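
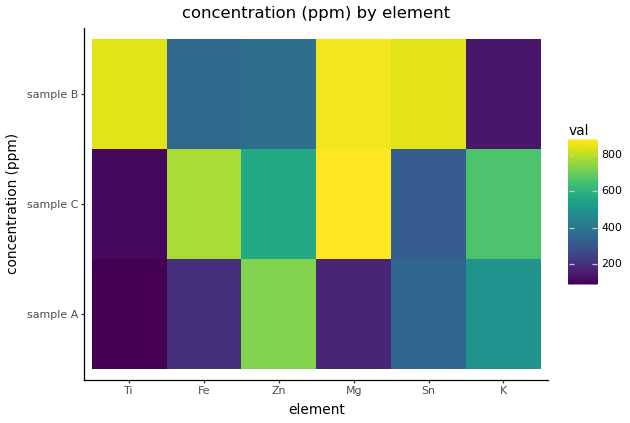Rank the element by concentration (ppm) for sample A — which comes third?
Top 4 for sample A: Zn ≈ 700, K ≈ 500, Sn ≈ 300, Fe ≈ 200.

Sn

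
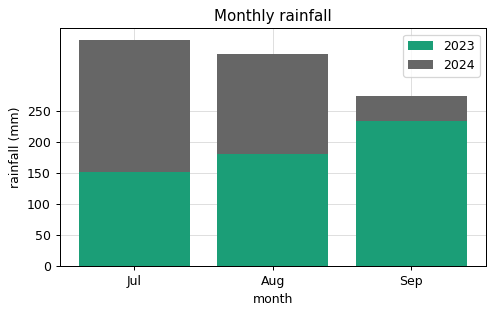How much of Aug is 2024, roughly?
≈ 150

2024 top ≈ 350, bottom ≈ 200; segment ≈ 150.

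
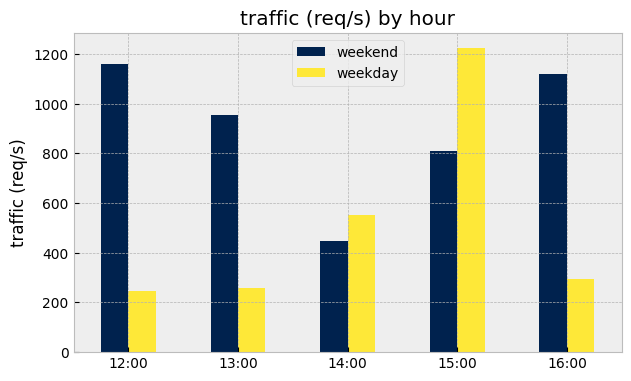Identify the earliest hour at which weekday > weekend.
13:00: weekday ≈ 200 vs weekend ≈ 1000 (not yet); 14:00: weekday ≈ 600 vs weekend ≈ 400 (first crossover).

14:00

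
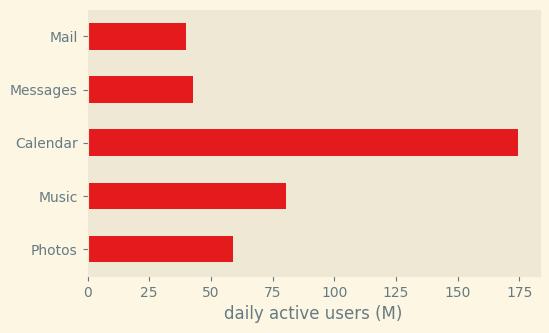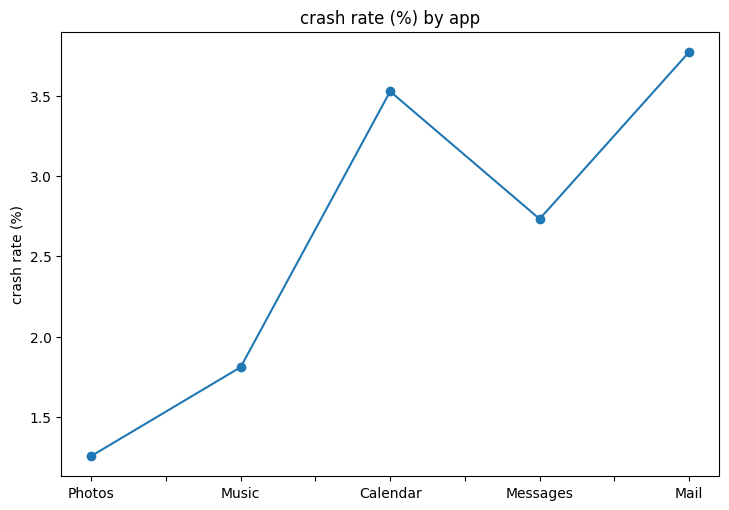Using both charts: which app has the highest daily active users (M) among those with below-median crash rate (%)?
Music

Chart 2 median crash rate (%) ≈ 2.5; below-median apps: Photos, Music. Among those, Music has the highest daily active users (M) (≈ 80).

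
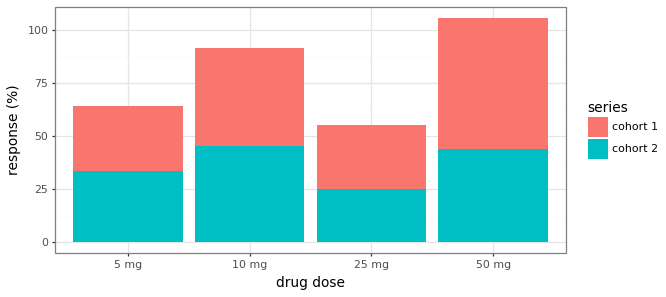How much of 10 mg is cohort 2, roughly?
≈ 50

cohort 2 top ≈ 50, bottom ≈ 0; segment ≈ 50.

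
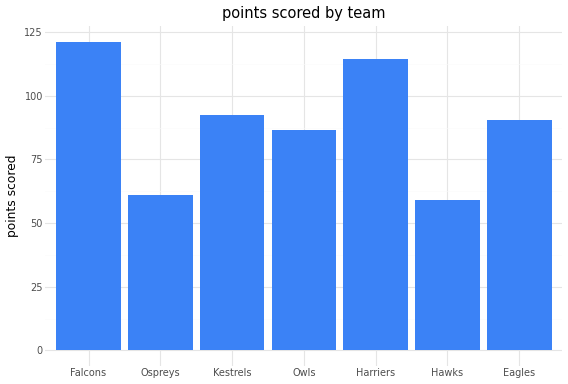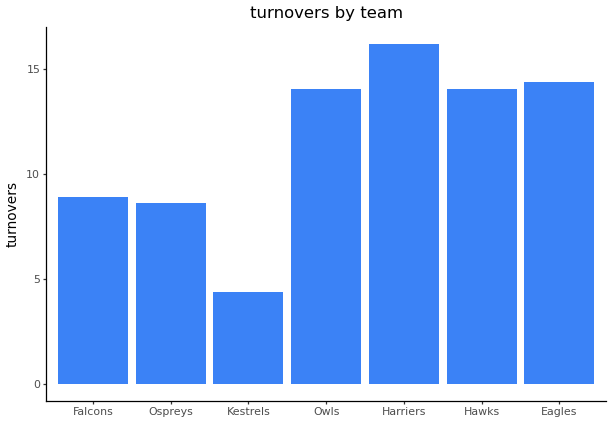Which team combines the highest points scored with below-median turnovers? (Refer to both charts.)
Chart 2 median turnovers ≈ 14; below-median teams: Falcons, Ospreys, Kestrels. Among those, Falcons has the highest points scored (≈ 120).

Falcons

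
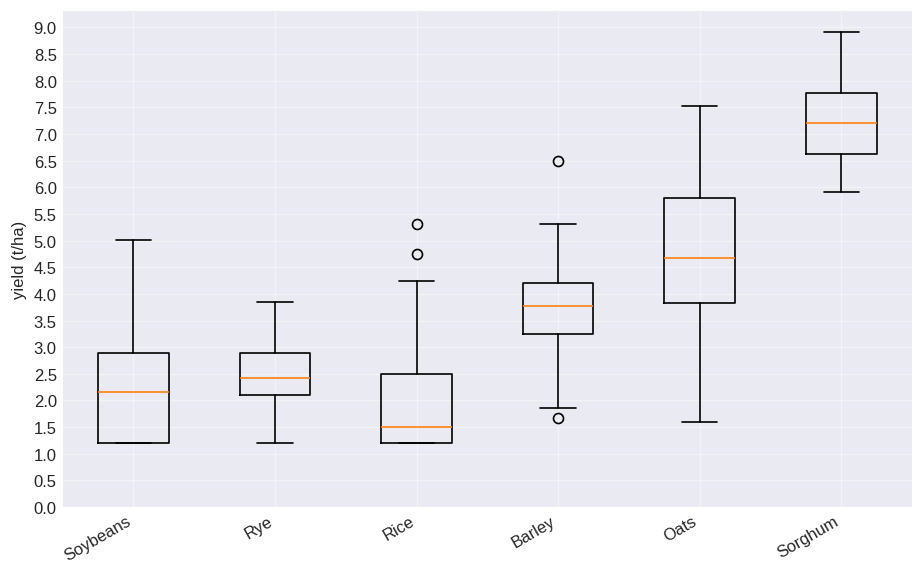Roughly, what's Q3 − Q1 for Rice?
≈ 1.5

Q3 ≈ 2.5, Q1 ≈ 1.0; IQR ≈ 1.5.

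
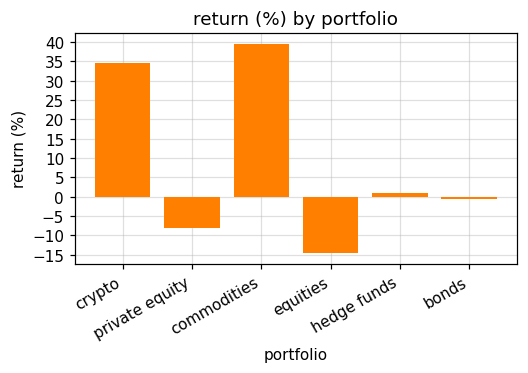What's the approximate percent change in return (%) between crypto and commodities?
crypto ≈ 35, commodities ≈ 40; (40 − 35) / 35 ≈ +14.3%.

≈ +14.3%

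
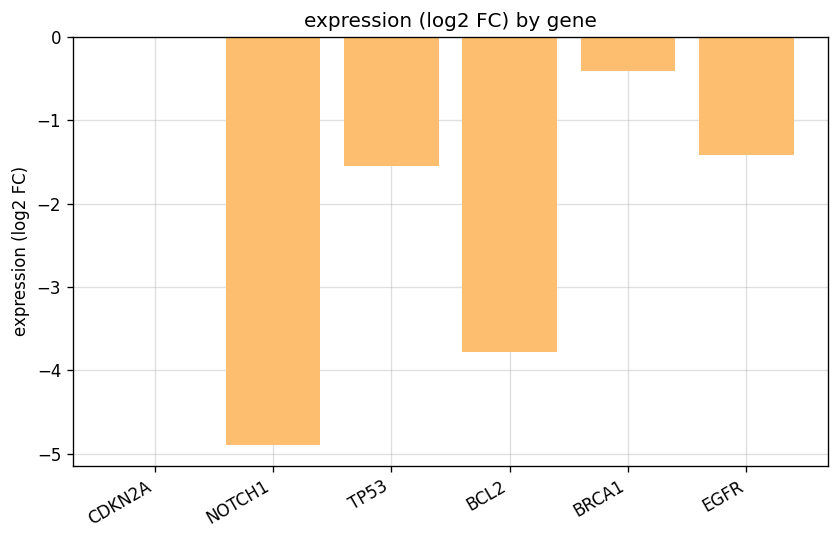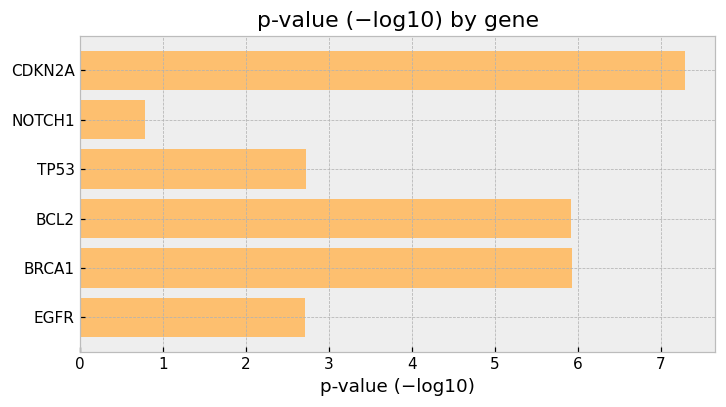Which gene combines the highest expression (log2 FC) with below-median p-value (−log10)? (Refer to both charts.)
EGFR

Chart 2 median p-value (−log10) ≈ 4; below-median genes: NOTCH1, TP53, EGFR. Among those, EGFR has the highest expression (log2 FC) (≈ -1).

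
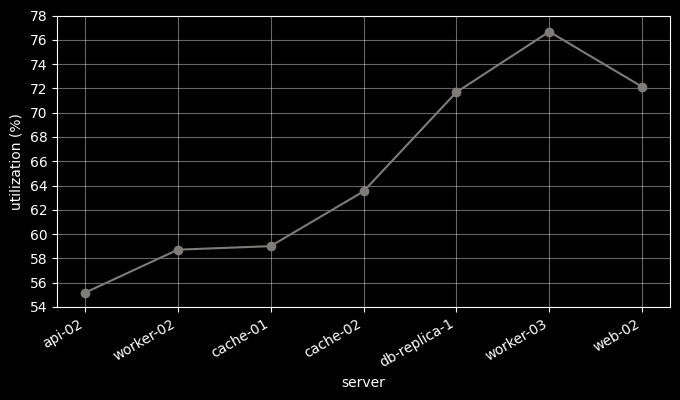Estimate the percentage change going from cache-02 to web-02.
cache-02 ≈ 64, web-02 ≈ 72; (72 − 64) / 64 ≈ +12.5%.

≈ +12.5%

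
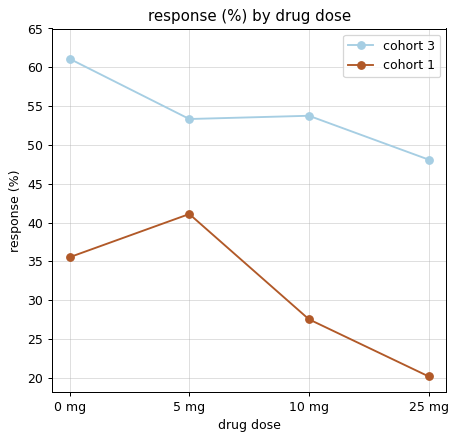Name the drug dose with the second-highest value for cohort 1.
Top 3 for cohort 1: 5 mg ≈ 40, 0 mg ≈ 35, 10 mg ≈ 30.

0 mg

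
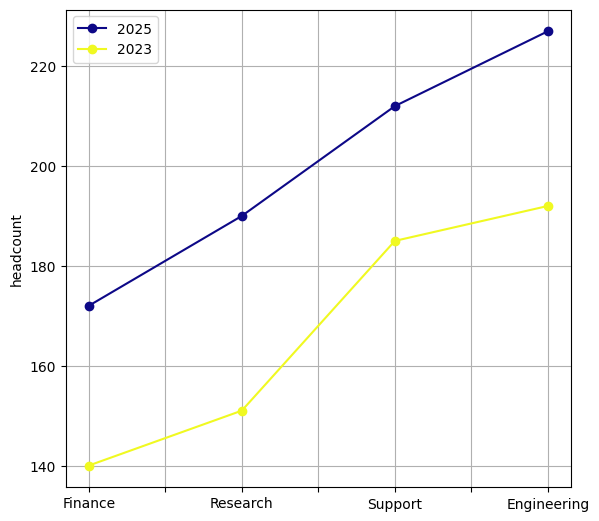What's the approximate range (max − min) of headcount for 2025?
≈ 60

Max Engineering ≈ 230, min Finance ≈ 170; range ≈ 60.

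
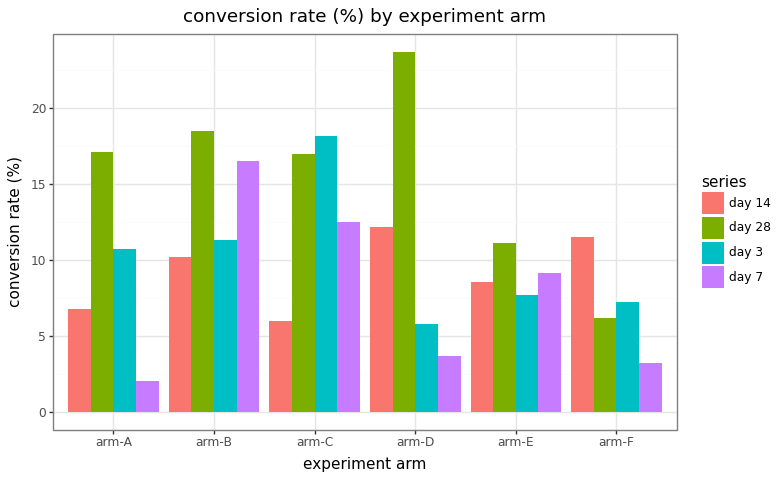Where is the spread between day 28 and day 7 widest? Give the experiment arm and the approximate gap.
arm-D, ≈ 20 %

arm-D: day 28 ≈ 24, day 7 ≈ 4 → gap ≈ 20. Next-largest (arm-A) is only ≈ 16.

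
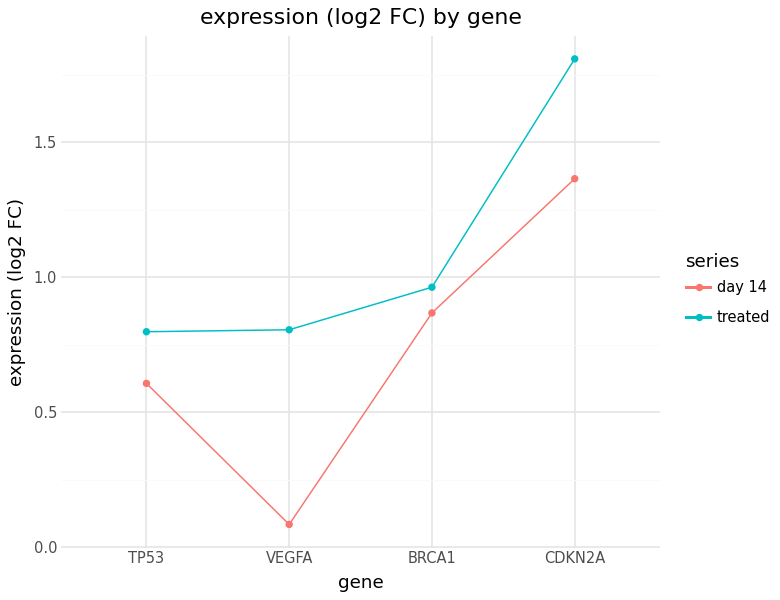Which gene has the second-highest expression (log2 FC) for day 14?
Top 3 for day 14: CDKN2A ≈ 1.4, BRCA1 ≈ 0.8, TP53 ≈ 0.6.

BRCA1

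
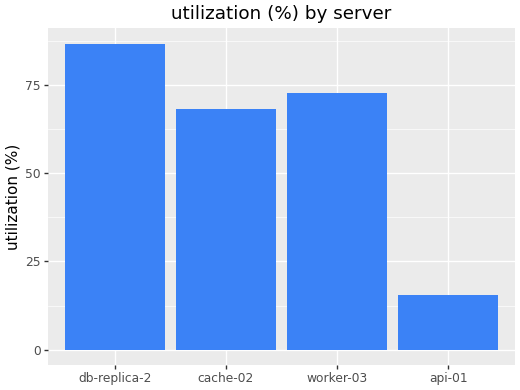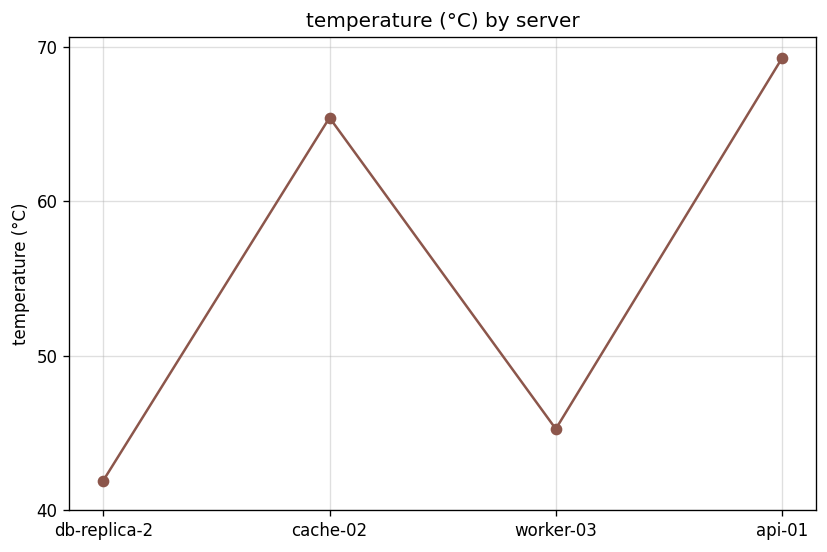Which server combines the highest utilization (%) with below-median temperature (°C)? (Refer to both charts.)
db-replica-2

Chart 2 median temperature (°C) ≈ 60; below-median servers: db-replica-2, worker-03. Among those, db-replica-2 has the highest utilization (%) (≈ 90).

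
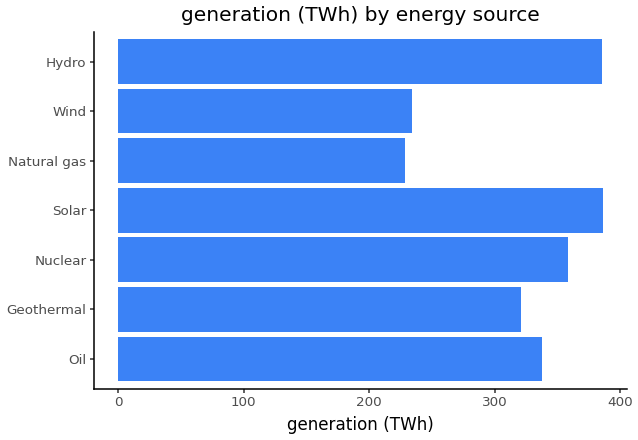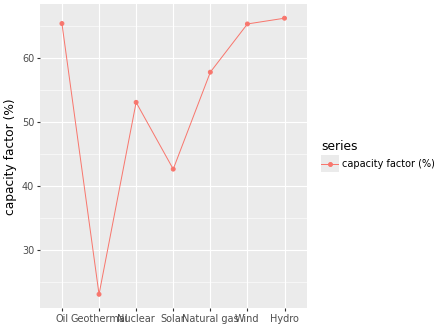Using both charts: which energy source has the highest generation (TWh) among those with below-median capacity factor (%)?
Solar

Chart 2 median capacity factor (%) ≈ 60; below-median energy sources: Geothermal, Nuclear, Solar. Among those, Solar has the highest generation (TWh) (≈ 400).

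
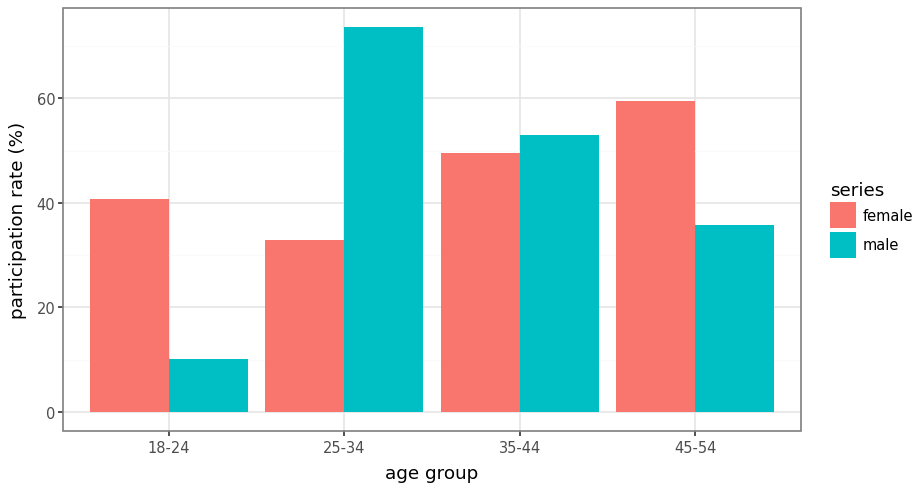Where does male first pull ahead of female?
25-34

18-24: male ≈ 10 vs female ≈ 40 (not yet); 25-34: male ≈ 70 vs female ≈ 30 (first crossover).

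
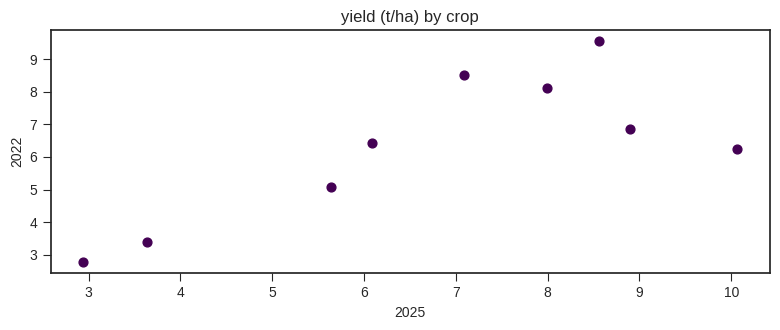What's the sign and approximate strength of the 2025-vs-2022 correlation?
positive, strong

Points are positively correlated; strong (|r| ≈ 0.8).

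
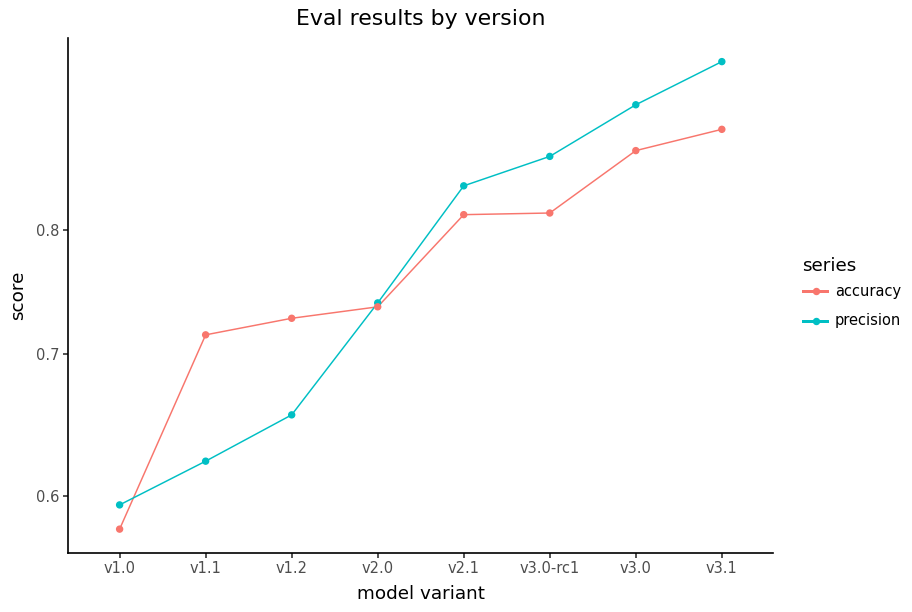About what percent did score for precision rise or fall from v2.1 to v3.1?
v2.1 ≈ 0.85, v3.1 ≈ 0.95; (0.95 − 0.85) / 0.85 ≈ +11.8%.

≈ +11.8%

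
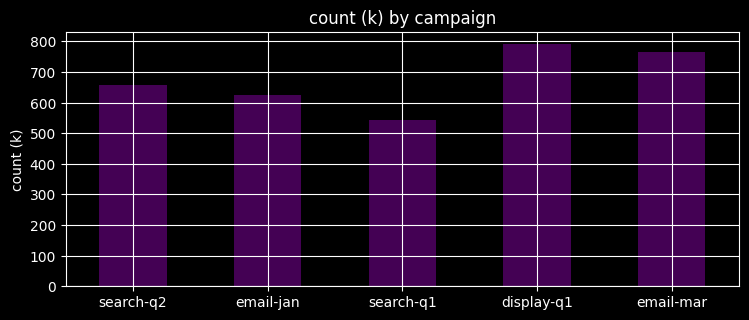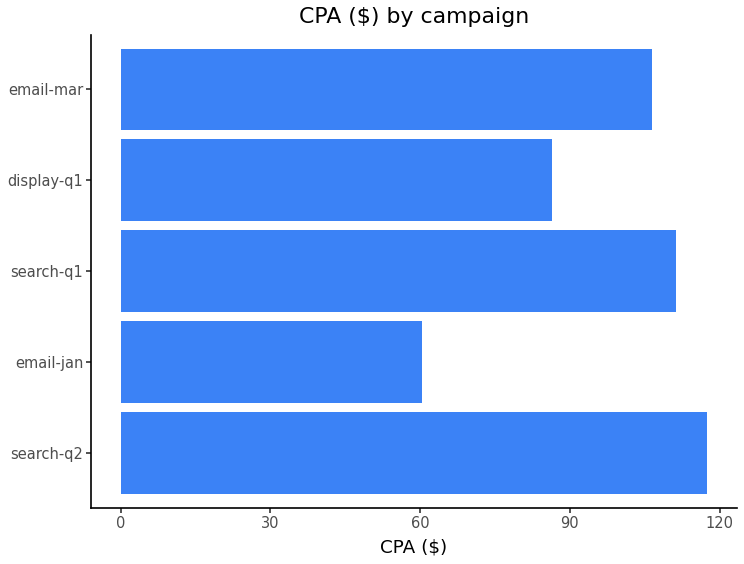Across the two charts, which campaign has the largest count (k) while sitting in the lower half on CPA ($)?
Chart 2 median CPA ($) ≈ 100; below-median campaigns: email-jan, display-q1. Among those, display-q1 has the highest count (k) (≈ 800).

display-q1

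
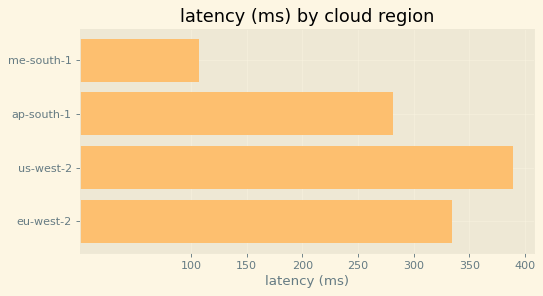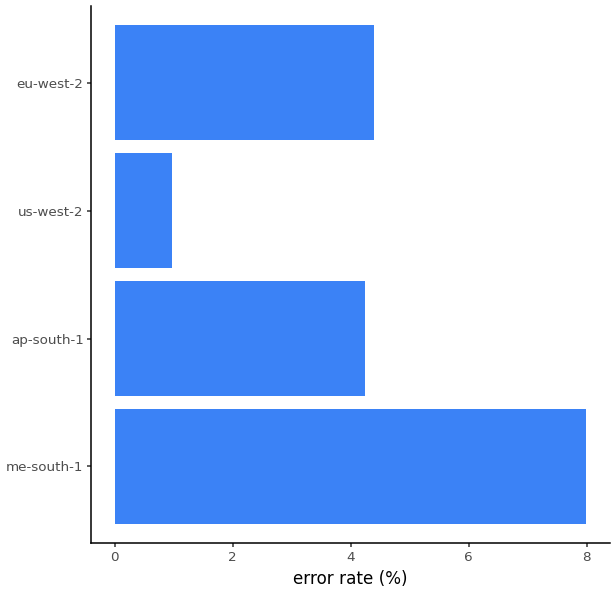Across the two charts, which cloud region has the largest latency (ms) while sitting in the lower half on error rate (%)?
us-west-2

Chart 2 median error rate (%) ≈ 4; below-median cloud regions: ap-south-1, us-west-2. Among those, us-west-2 has the highest latency (ms) (≈ 400).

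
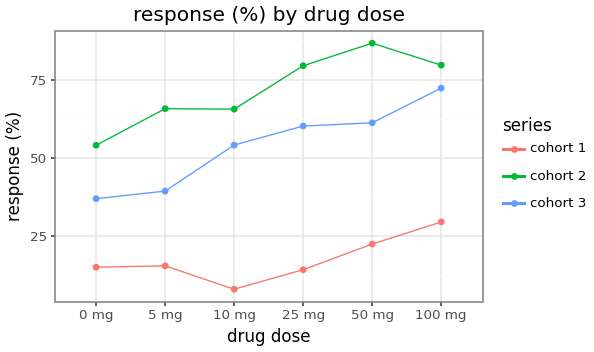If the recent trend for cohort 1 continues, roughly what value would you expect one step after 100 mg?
Last three: 10, 20, 30 → slope ≈ 10/step → next ≈ 40.

≈ 40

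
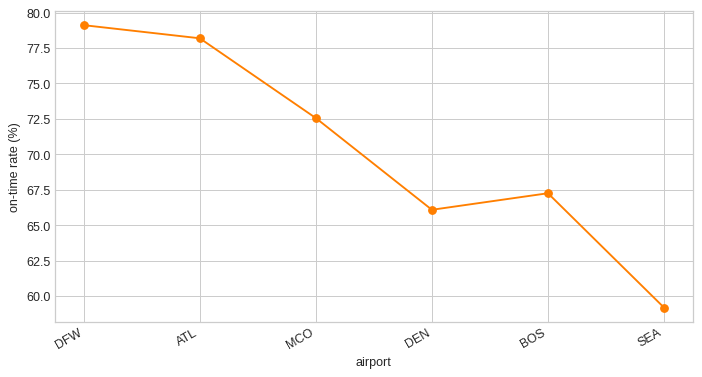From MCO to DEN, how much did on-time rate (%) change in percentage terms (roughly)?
≈ -8.3%

MCO ≈ 72, DEN ≈ 66; (66 − 72) / 72 ≈ -8.3%.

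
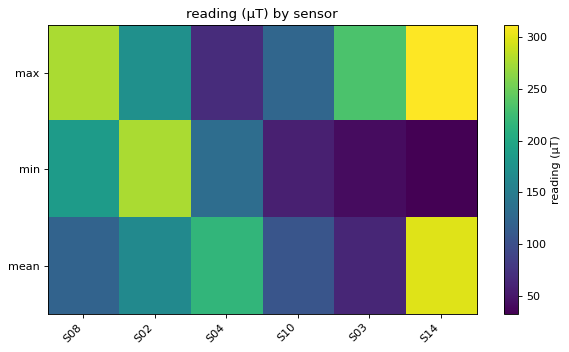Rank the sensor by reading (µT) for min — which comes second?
Top 3 for min: S02 ≈ 275, S08 ≈ 175, S04 ≈ 125.

S08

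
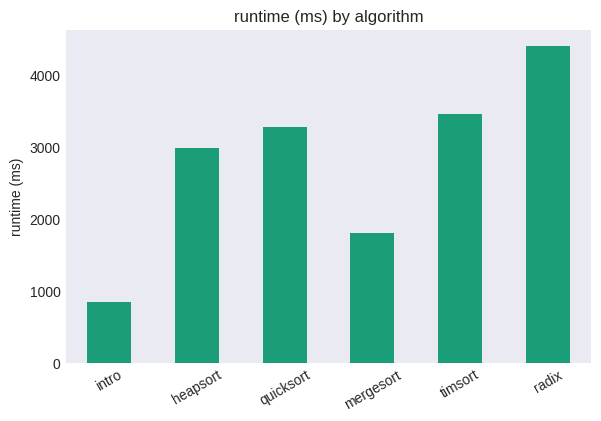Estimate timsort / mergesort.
timsort ≈ 3500, mergesort ≈ 2000; 3500/2000 ≈ 1.75.

≈ 1.75×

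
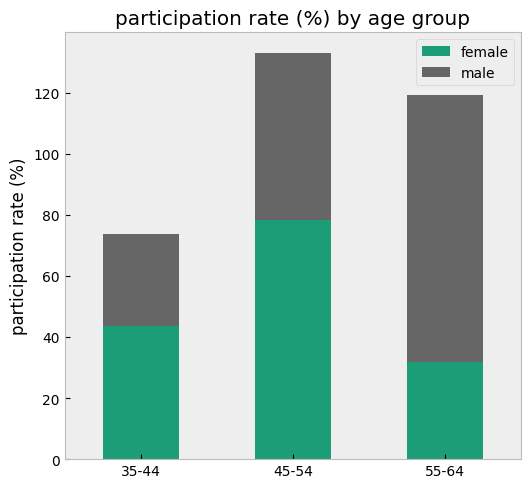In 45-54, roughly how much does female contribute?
≈ 80

female top ≈ 80, bottom ≈ 0; segment ≈ 80.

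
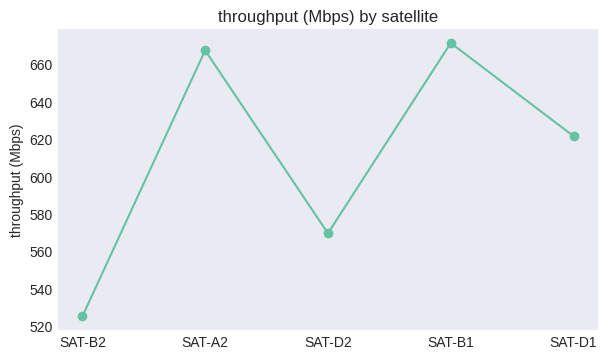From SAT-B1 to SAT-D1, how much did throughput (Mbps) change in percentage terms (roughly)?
SAT-B1 ≈ 680, SAT-D1 ≈ 620; (620 − 680) / 680 ≈ -8.8%.

≈ -8.8%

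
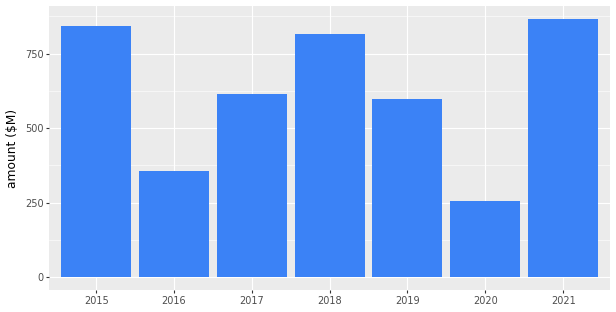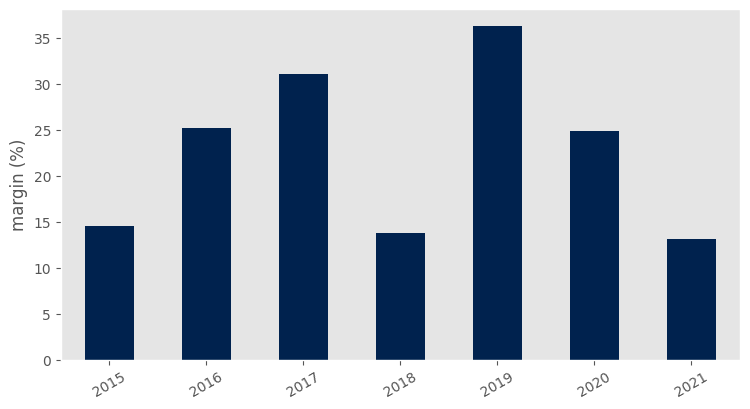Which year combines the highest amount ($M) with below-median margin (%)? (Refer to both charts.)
Chart 2 median margin (%) ≈ 25; below-median years: 2015, 2018, 2021. Among those, 2021 has the highest amount ($M) (≈ 900).

2021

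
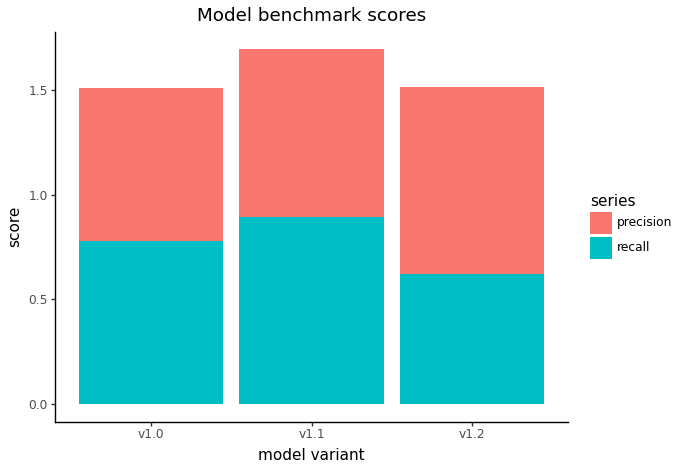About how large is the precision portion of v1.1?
precision top ≈ 1.6, bottom ≈ 0.8; segment ≈ 0.8.

≈ 0.8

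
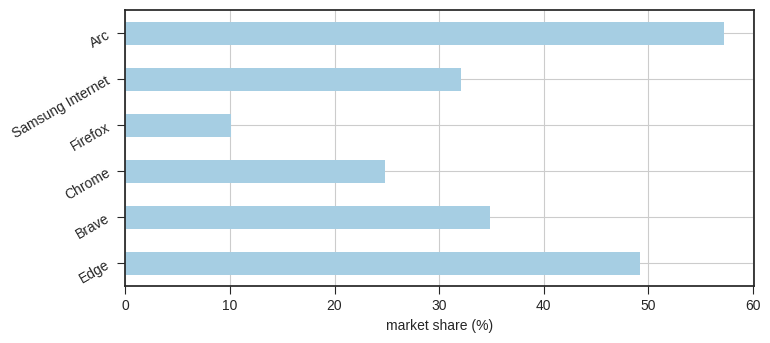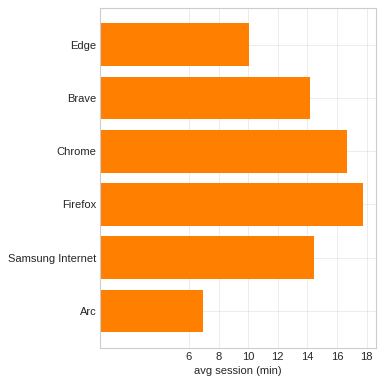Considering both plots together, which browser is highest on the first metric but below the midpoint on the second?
Chart 2 median avg session (min) ≈ 14; below-median browsers: Edge, Brave, Arc. Among those, Arc has the highest market share (%) (≈ 60).

Arc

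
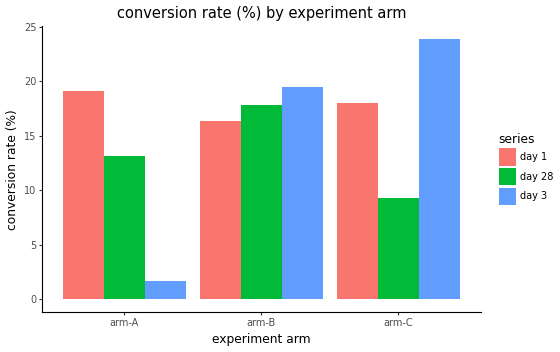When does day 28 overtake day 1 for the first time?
arm-B

arm-A: day 28 ≈ 14 vs day 1 ≈ 20 (not yet); arm-B: day 28 ≈ 18 vs day 1 ≈ 16 (first crossover).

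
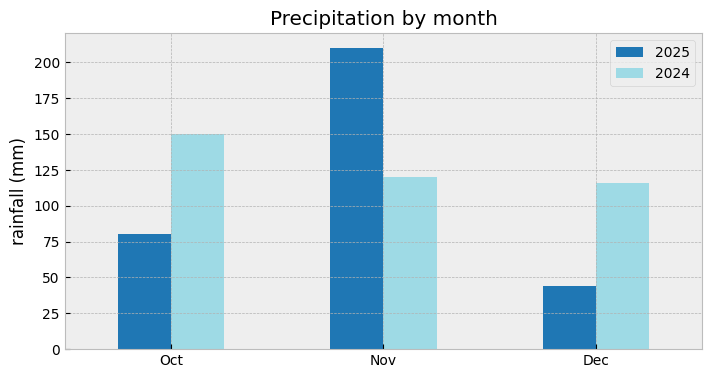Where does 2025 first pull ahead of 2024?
Oct: 2025 ≈ 80 vs 2024 ≈ 140 (not yet); Nov: 2025 ≈ 200 vs 2024 ≈ 120 (first crossover).

Nov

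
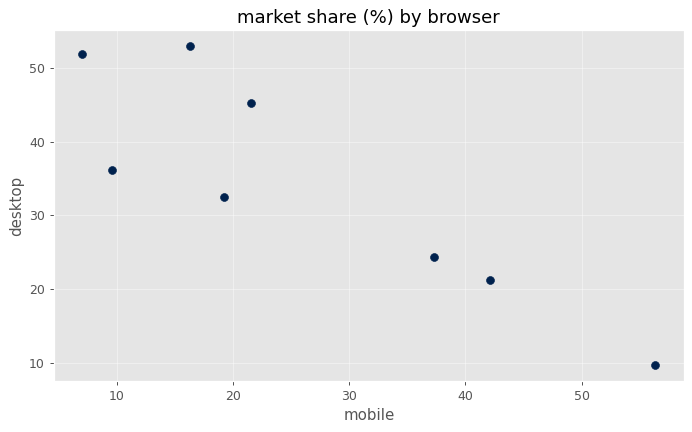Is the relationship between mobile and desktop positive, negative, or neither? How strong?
negative, strong

Points are negatively correlated; strong (|r| ≈ 0.9).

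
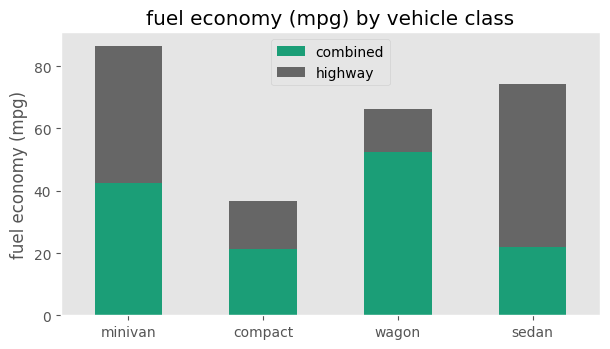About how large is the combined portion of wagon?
≈ 50

combined top ≈ 50, bottom ≈ 0; segment ≈ 50.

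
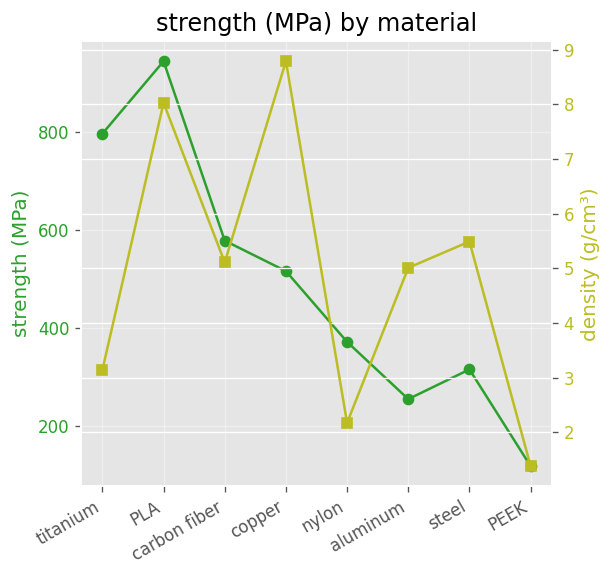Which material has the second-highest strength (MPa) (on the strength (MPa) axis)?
Top 3 (on the strength (MPa) axis): PLA ≈ 900, titanium ≈ 800, carbon fiber ≈ 600.

titanium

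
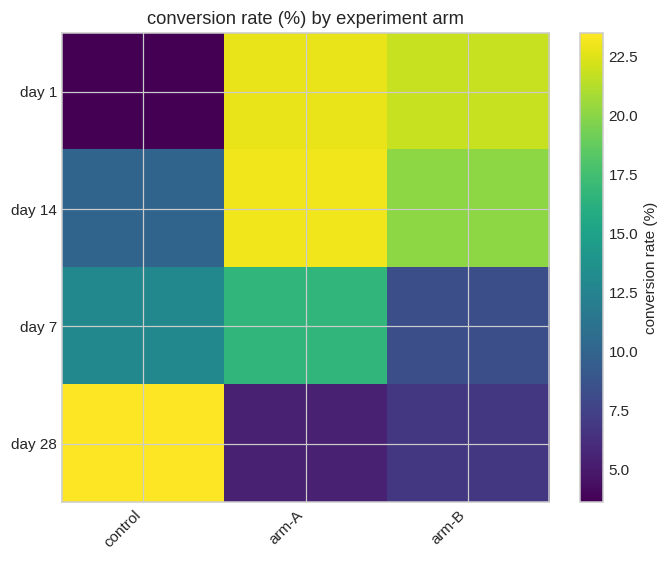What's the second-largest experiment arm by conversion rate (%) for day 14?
Top 3 for day 14: arm-A ≈ 24, arm-B ≈ 20, control ≈ 10.

arm-B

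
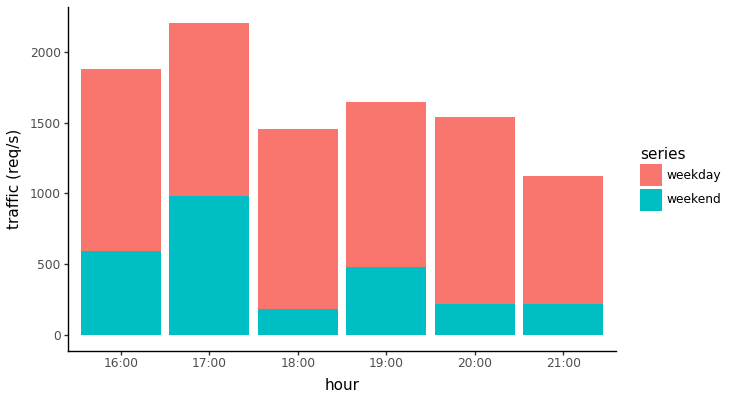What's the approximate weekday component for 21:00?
weekday top ≈ 1200, bottom ≈ 200; segment ≈ 1000.

≈ 1000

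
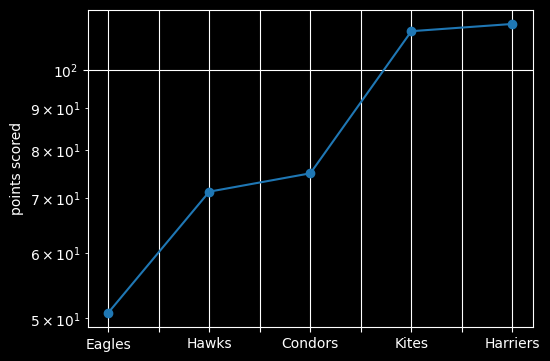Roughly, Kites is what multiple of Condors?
Kites ≈ 110, Condors ≈ 70; 110/70 ≈ 1.57.

≈ 1.57×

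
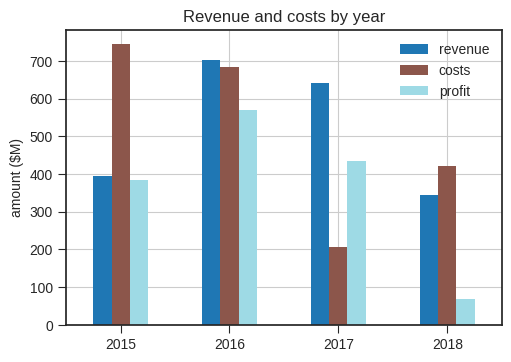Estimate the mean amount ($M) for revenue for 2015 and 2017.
(400 + 600) / 2 ≈ 500.

≈ 500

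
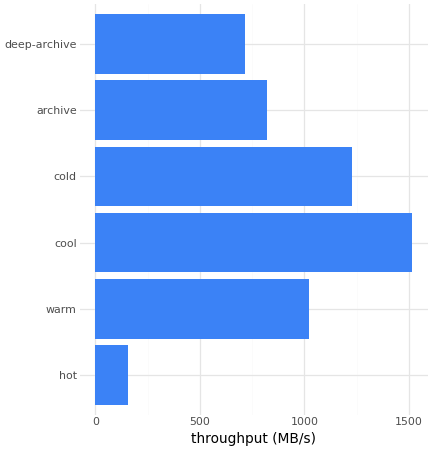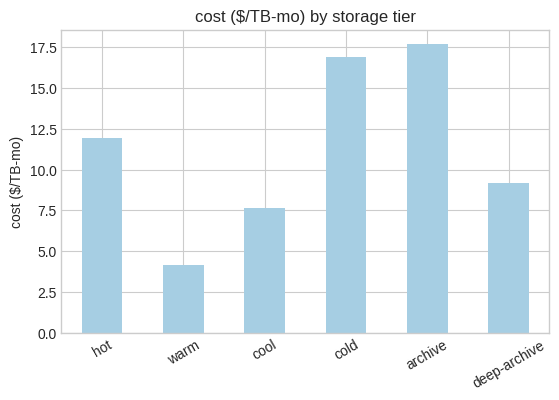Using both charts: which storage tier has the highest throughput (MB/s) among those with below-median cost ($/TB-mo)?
Chart 2 median cost ($/TB-mo) ≈ 10; below-median storage tiers: warm, cool, deep-archive. Among those, cool has the highest throughput (MB/s) (≈ 1600).

cool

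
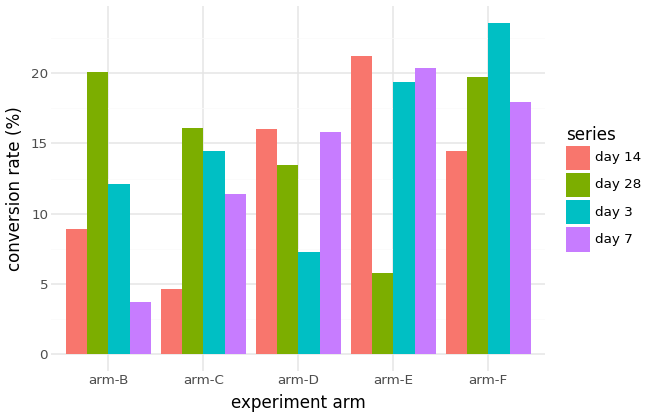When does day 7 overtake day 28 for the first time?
arm-C: day 7 ≈ 12 vs day 28 ≈ 16 (not yet); arm-D: day 7 ≈ 16 vs day 28 ≈ 14 (first crossover).

arm-D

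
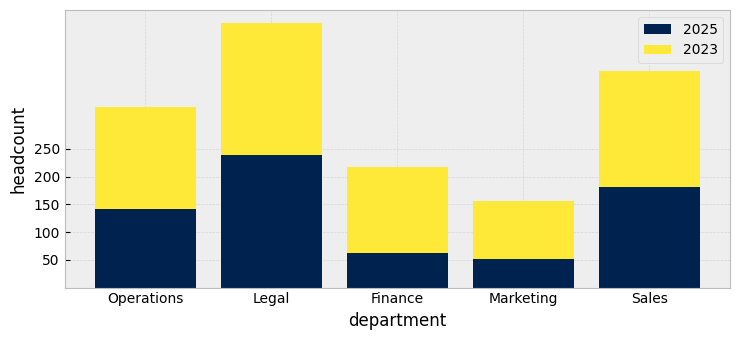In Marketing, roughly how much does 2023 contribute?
≈ 100

2023 top ≈ 150, bottom ≈ 50; segment ≈ 100.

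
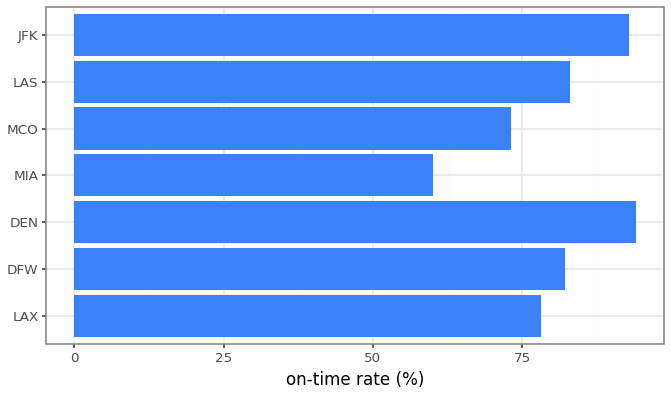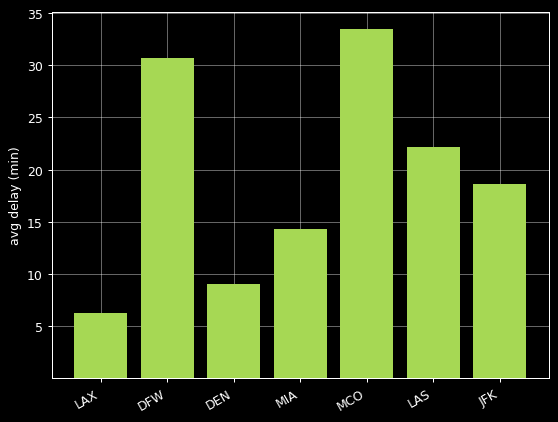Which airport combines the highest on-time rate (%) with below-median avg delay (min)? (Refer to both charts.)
DEN

Chart 2 median avg delay (min) ≈ 20; below-median airports: LAX, DEN, MIA. Among those, DEN has the highest on-time rate (%) (≈ 90).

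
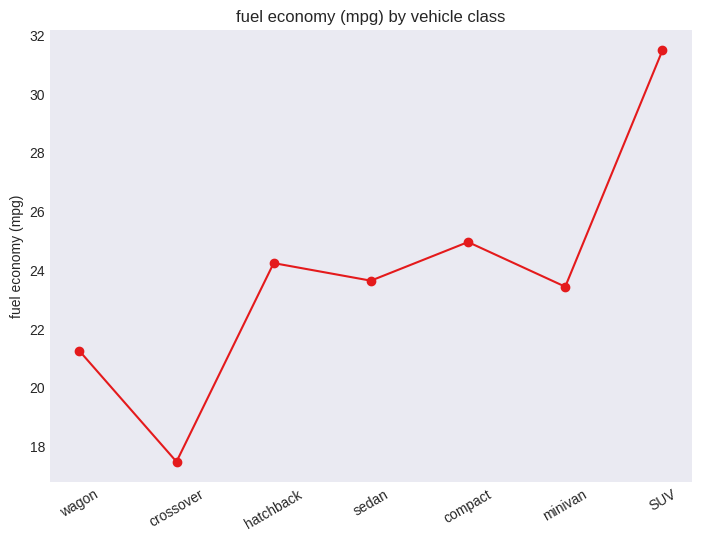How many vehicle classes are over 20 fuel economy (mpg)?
Above 20: wagon, hatchback, sedan, compact, minivan, SUV.

6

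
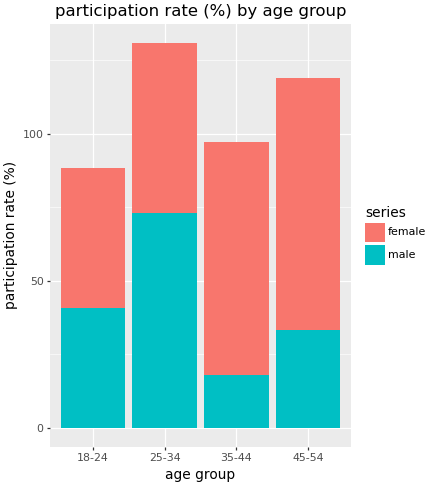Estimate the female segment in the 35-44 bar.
≈ 80

female top ≈ 100, bottom ≈ 20; segment ≈ 80.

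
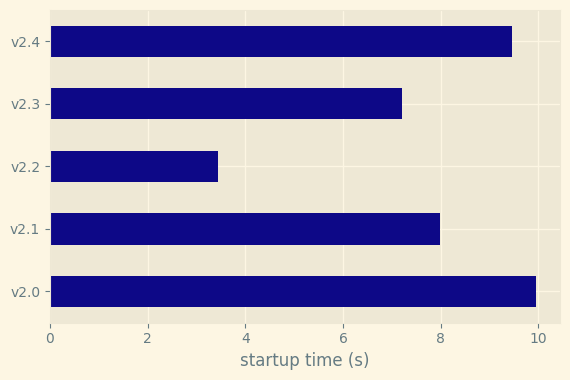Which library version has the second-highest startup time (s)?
v2.4

Top 3: v2.0 ≈ 10, v2.4 ≈ 9, v2.1 ≈ 8.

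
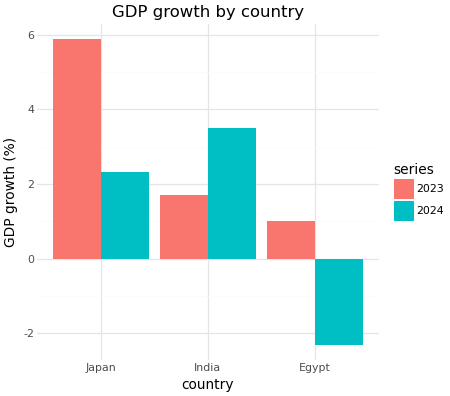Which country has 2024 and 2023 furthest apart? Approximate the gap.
Japan: 2024 ≈ 2, 2023 ≈ 6 → gap ≈ 4. Next-largest (Egypt) is only ≈ 3.

Japan, ≈ 4 %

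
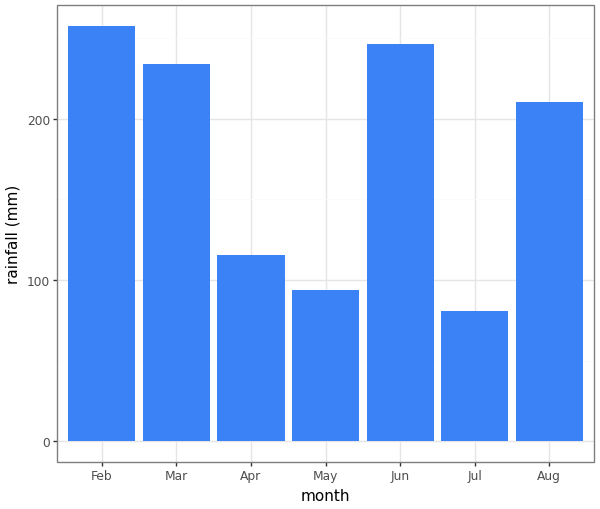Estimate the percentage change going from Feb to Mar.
≈ -10%

Feb ≈ 250, Mar ≈ 225; (225 − 250) / 250 ≈ -10%.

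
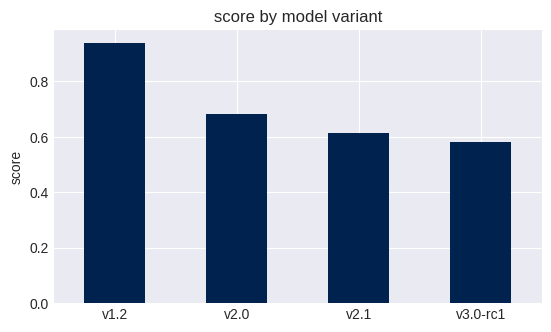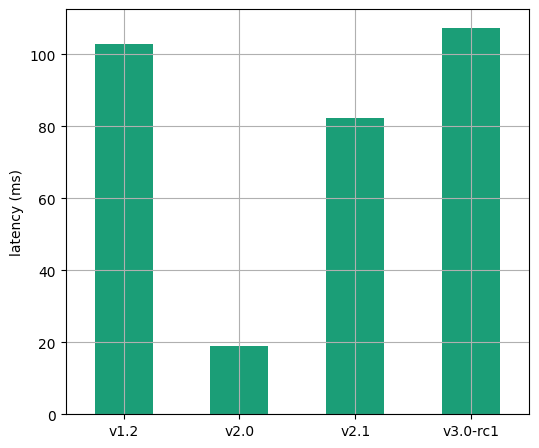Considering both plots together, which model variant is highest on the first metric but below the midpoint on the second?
v2.0

Chart 2 median latency (ms) ≈ 90; below-median model variants: v2.0, v2.1. Among those, v2.0 has the highest score (≈ 0.7).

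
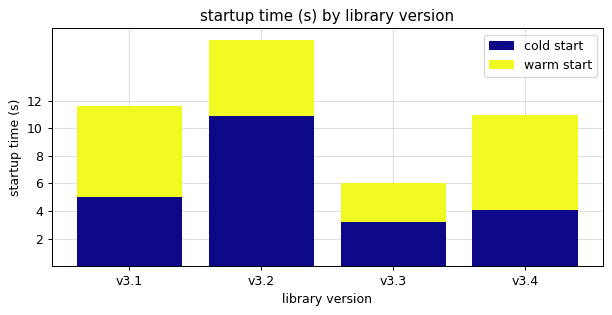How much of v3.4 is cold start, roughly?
cold start top ≈ 4, bottom ≈ 0; segment ≈ 4.

≈ 4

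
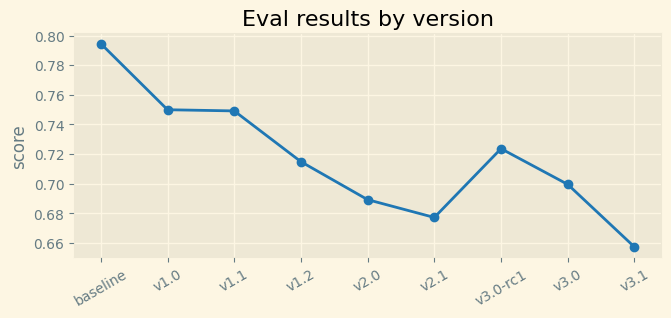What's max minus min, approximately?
Max baseline ≈ 0.80, min v3.1 ≈ 0.66; range ≈ 0.14.

≈ 0.14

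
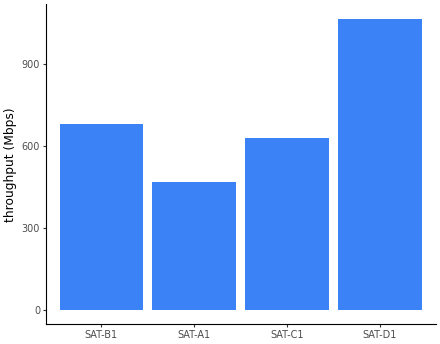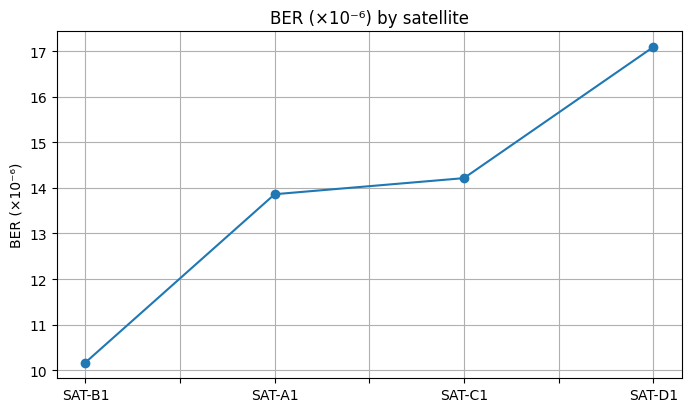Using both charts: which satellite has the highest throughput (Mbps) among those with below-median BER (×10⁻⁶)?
SAT-B1

Chart 2 median BER (×10⁻⁶) ≈ 14; below-median satellites: SAT-B1, SAT-A1. Among those, SAT-B1 has the highest throughput (Mbps) (≈ 700).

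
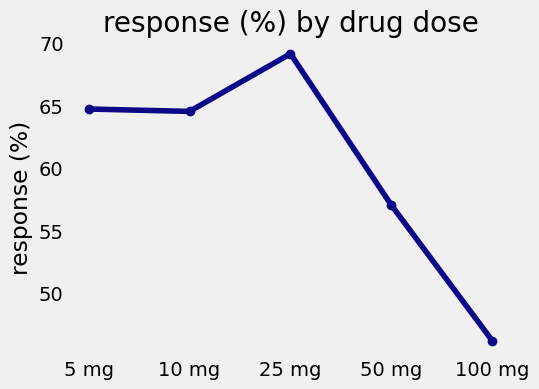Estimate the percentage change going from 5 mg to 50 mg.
≈ -9.4%

5 mg ≈ 64, 50 mg ≈ 58; (58 − 64) / 64 ≈ -9.4%.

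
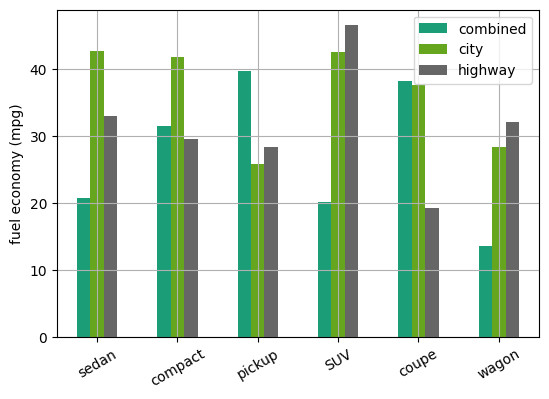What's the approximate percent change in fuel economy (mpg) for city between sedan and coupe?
≈ -11.1%

sedan ≈ 45, coupe ≈ 40; (40 − 45) / 45 ≈ -11.1%.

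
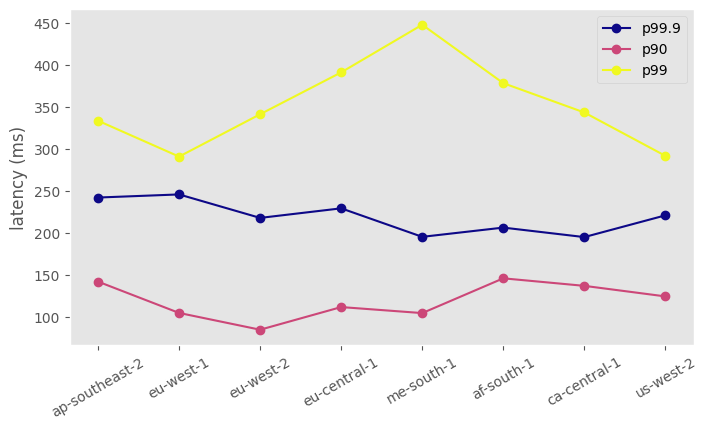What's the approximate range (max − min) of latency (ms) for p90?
Max af-south-1 ≈ 150, min eu-west-2 ≈ 100; range ≈ 50.

≈ 50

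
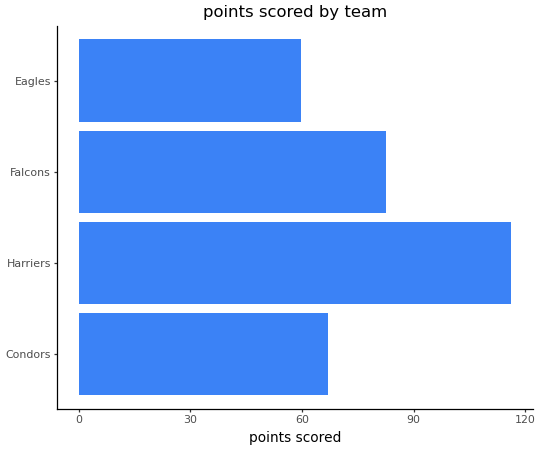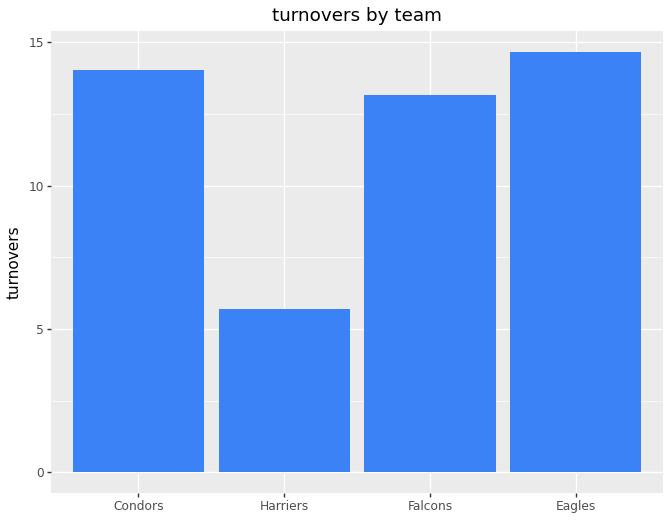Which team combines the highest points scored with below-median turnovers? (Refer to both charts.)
Chart 2 median turnovers ≈ 14; below-median teams: Harriers, Falcons. Among those, Harriers has the highest points scored (≈ 120).

Harriers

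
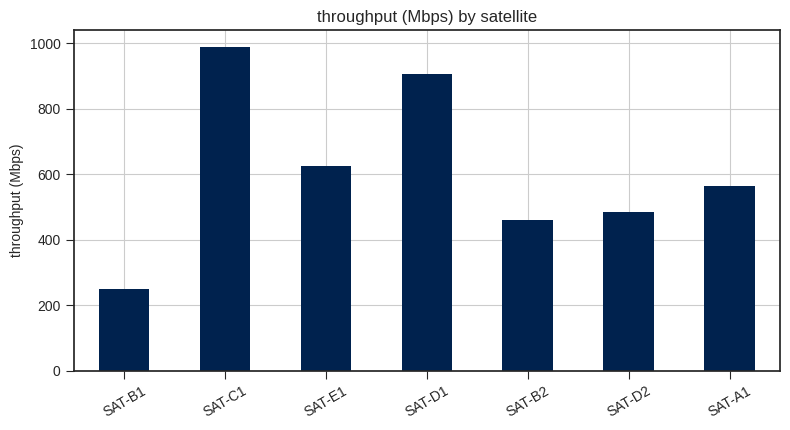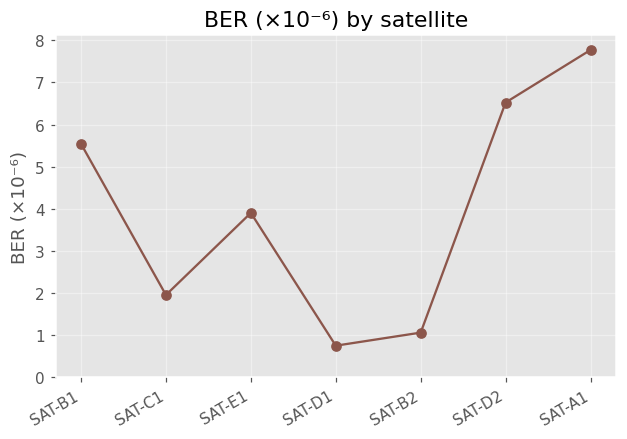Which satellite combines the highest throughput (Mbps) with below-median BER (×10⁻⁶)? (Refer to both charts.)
Chart 2 median BER (×10⁻⁶) ≈ 4; below-median satellites: SAT-C1, SAT-D1, SAT-B2. Among those, SAT-C1 has the highest throughput (Mbps) (≈ 1000).

SAT-C1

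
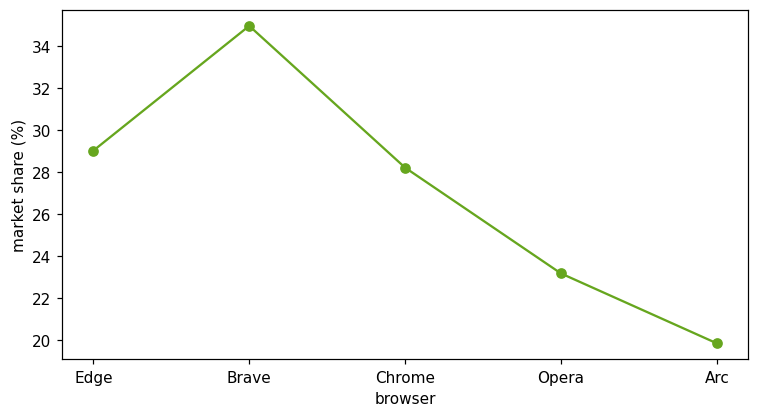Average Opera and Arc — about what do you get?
(24 + 20) / 2 ≈ 22.

≈ 22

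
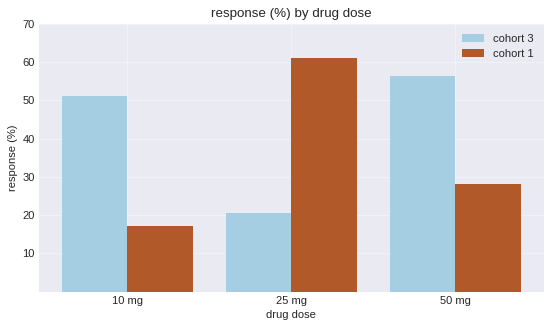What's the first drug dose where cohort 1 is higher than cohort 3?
10 mg: cohort 1 ≈ 20 vs cohort 3 ≈ 50 (not yet); 25 mg: cohort 1 ≈ 60 vs cohort 3 ≈ 20 (first crossover).

25 mg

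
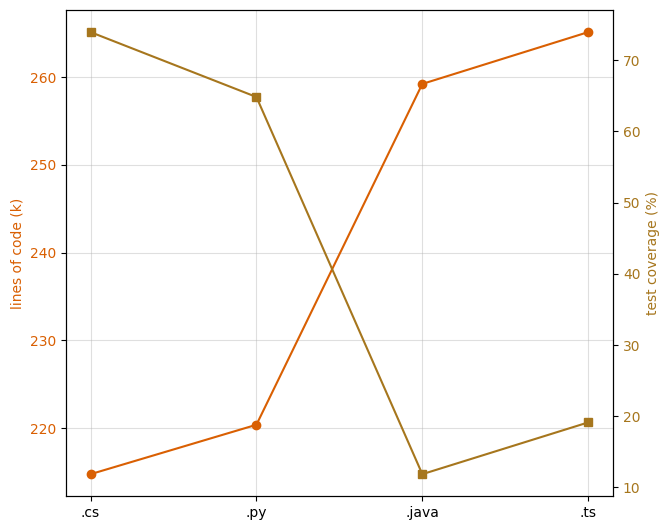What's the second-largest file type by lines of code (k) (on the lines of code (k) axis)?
.java

Top 3 (on the lines of code (k) axis): .ts ≈ 265, .java ≈ 260, .py ≈ 220.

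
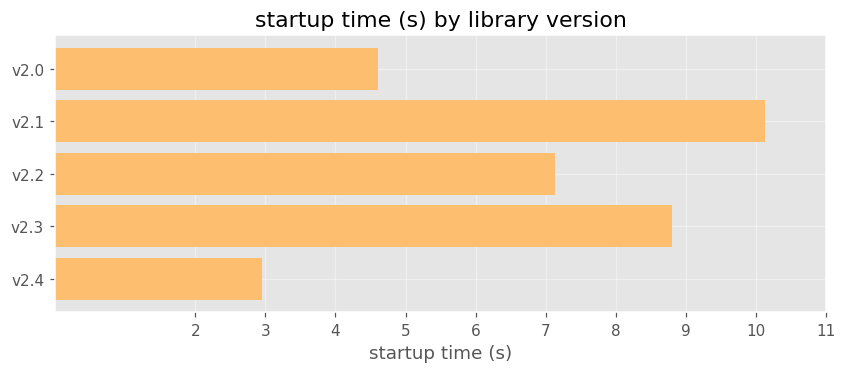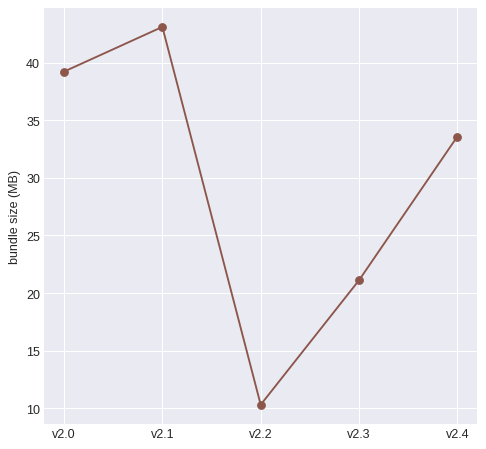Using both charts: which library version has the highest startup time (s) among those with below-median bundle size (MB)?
v2.3

Chart 2 median bundle size (MB) ≈ 35; below-median library versions: v2.2, v2.3. Among those, v2.3 has the highest startup time (s) (≈ 9).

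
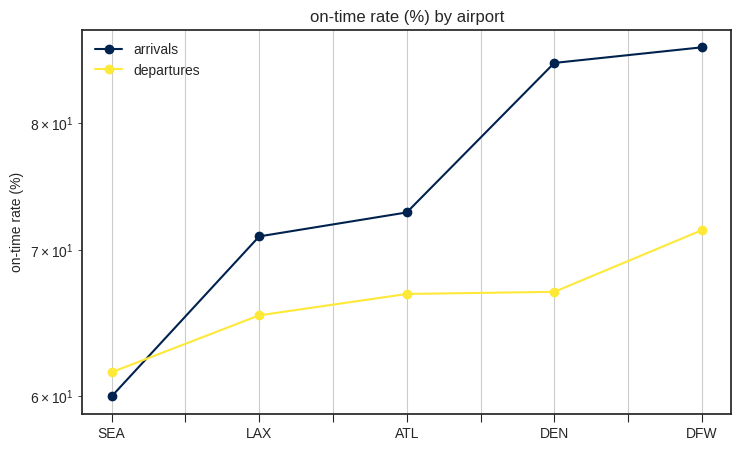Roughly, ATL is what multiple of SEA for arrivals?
ATL ≈ 75, SEA ≈ 60; 75/60 ≈ 1.25.

≈ 1.25×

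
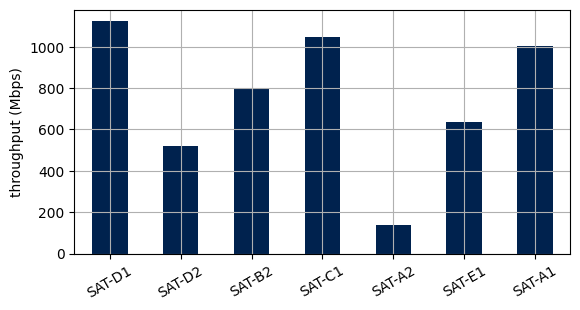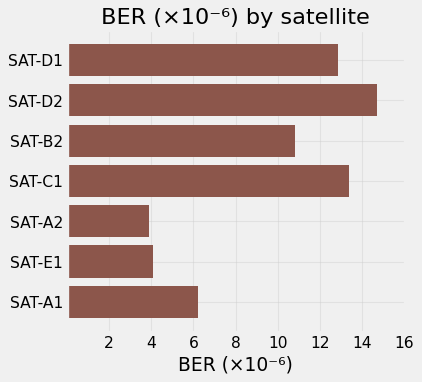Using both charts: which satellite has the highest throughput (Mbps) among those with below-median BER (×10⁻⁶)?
SAT-A1

Chart 2 median BER (×10⁻⁶) ≈ 10; below-median satellites: SAT-A2, SAT-E1, SAT-A1. Among those, SAT-A1 has the highest throughput (Mbps) (≈ 1000).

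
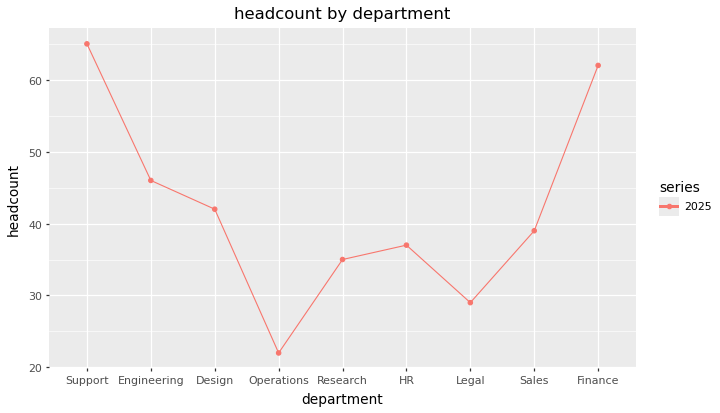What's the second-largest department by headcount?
Top 3: Support ≈ 65, Finance ≈ 60, Engineering ≈ 45.

Finance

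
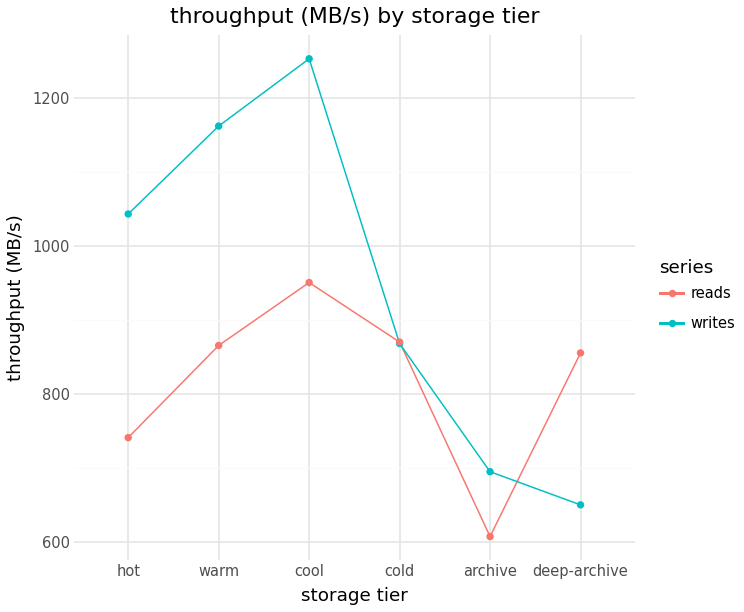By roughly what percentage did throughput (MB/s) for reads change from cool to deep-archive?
≈ -10%

cool ≈ 1000, deep-archive ≈ 900; (900 − 1000) / 1000 ≈ -10%.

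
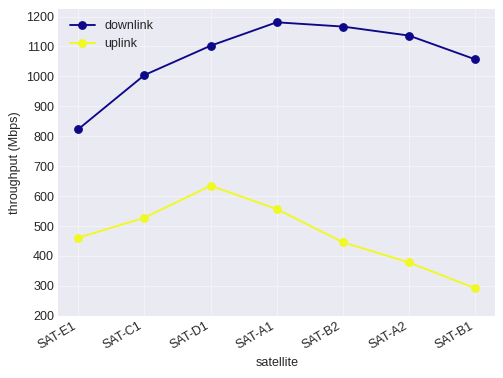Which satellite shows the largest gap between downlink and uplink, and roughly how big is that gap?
SAT-B1, ≈ 800 Mbps

SAT-B1: downlink ≈ 1100, uplink ≈ 300 → gap ≈ 800. Next-largest (SAT-A2) is only ≈ 700.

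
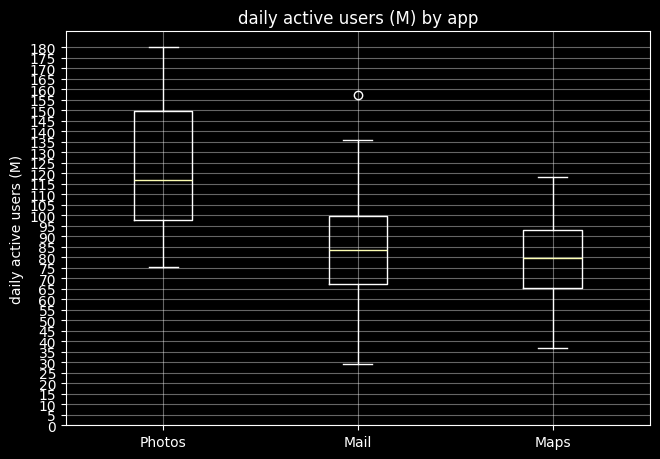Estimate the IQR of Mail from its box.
Q3 ≈ 100, Q1 ≈ 65; IQR ≈ 35.

≈ 35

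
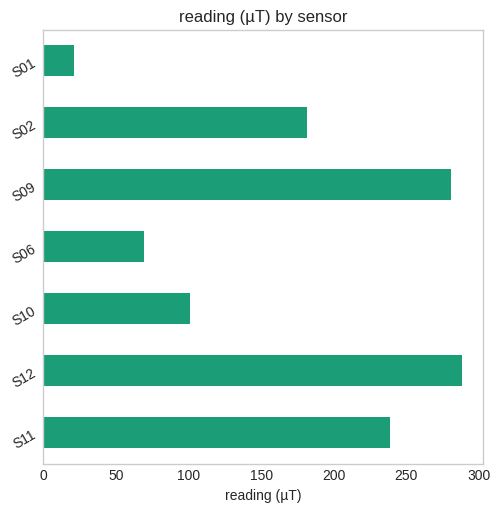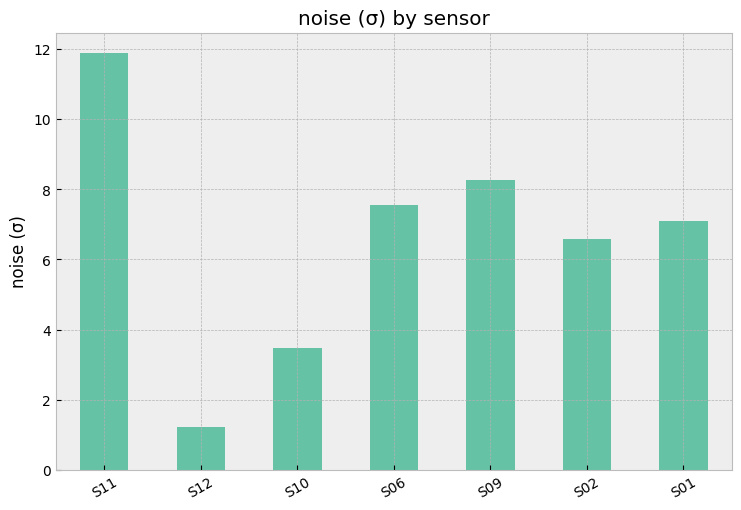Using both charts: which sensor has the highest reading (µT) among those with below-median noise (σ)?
S12

Chart 2 median noise (σ) ≈ 8; below-median sensors: S12, S10, S02. Among those, S12 has the highest reading (µT) (≈ 300).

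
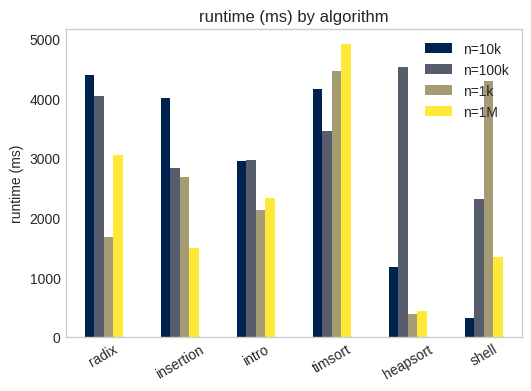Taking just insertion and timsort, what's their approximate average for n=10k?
(4000 + 4000) / 2 ≈ 4000.

≈ 4000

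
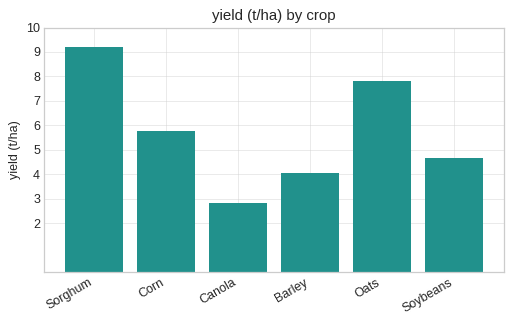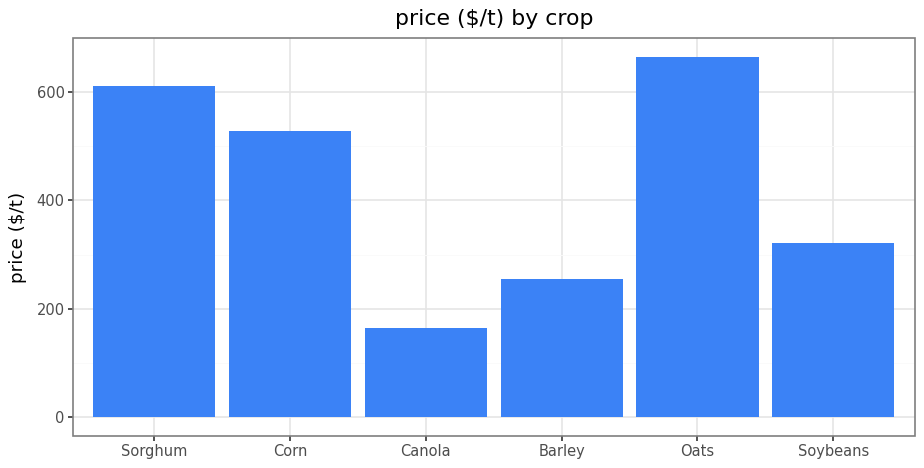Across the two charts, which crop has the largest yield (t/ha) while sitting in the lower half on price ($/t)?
Soybeans

Chart 2 median price ($/t) ≈ 400; below-median crops: Canola, Barley, Soybeans. Among those, Soybeans has the highest yield (t/ha) (≈ 5).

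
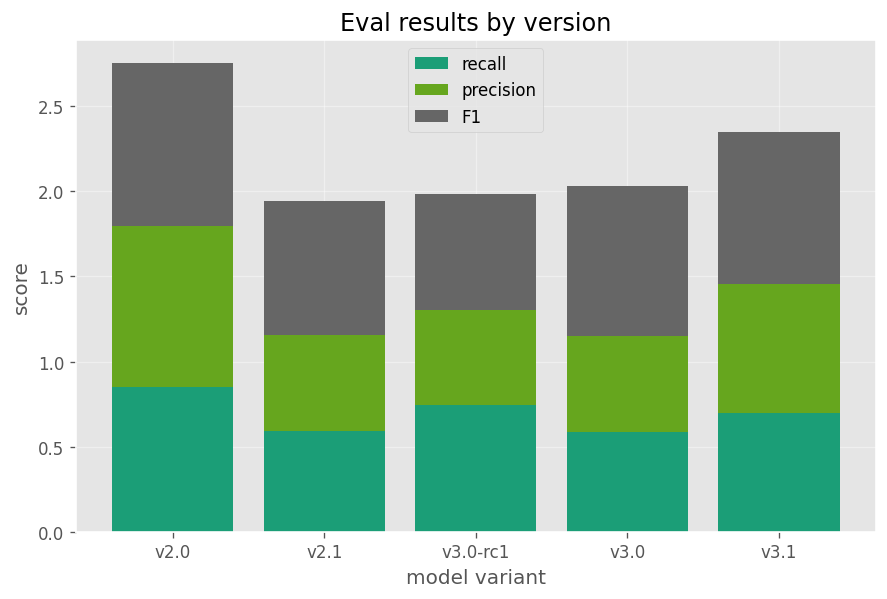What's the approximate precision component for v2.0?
precision top ≈ 2.0, bottom ≈ 1.0; segment ≈ 1.0.

≈ 1.0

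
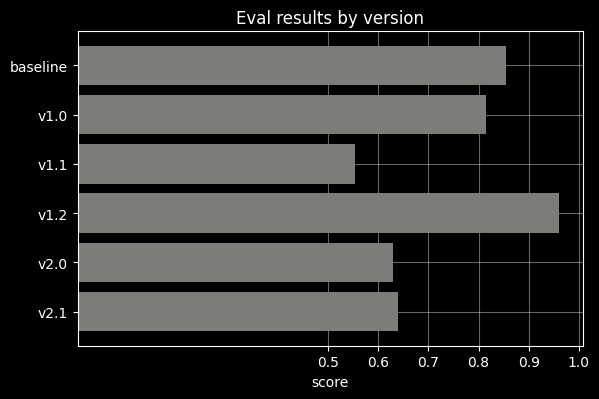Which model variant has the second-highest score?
baseline

Top 3: v1.2 ≈ 1.0, baseline ≈ 0.9, v1.0 ≈ 0.8.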